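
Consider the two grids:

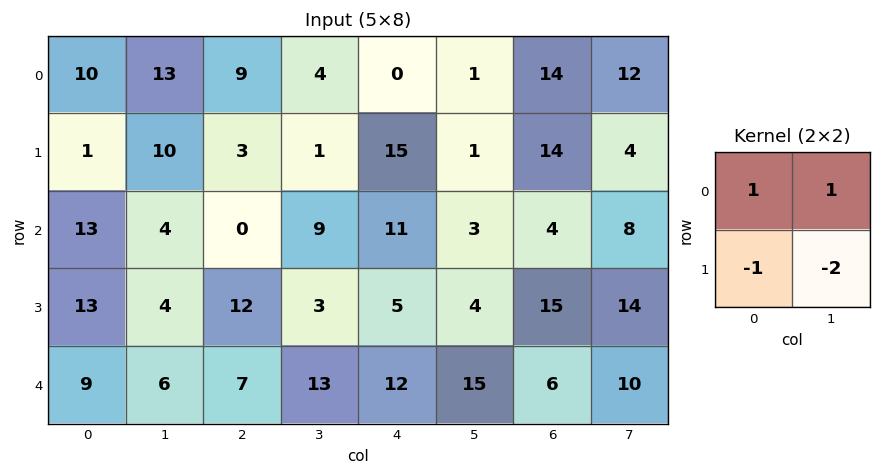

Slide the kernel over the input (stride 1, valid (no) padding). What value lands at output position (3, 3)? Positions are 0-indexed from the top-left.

The receptive field on the input at this output position is [3 5 / 13 12]. Elementwise product with the kernel and sum: 3·1 + 5·1 + 13·-1 + 12·-2.

-29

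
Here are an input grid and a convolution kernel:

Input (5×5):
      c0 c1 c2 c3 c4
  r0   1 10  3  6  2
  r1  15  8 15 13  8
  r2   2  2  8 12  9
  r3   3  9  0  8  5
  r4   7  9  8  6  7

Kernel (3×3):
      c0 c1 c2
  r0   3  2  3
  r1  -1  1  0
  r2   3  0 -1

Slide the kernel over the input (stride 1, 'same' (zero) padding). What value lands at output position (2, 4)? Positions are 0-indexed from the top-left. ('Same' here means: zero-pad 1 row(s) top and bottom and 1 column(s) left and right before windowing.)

The receptive field on the zero-padded input at this output position is [13 8 0 / 12 9 0 / 8 5 0]. Elementwise product with the kernel and sum: 13·3 + 8·2 + 0·3 + 12·-1 + 9·1 + 8·3 + 0·-1.

76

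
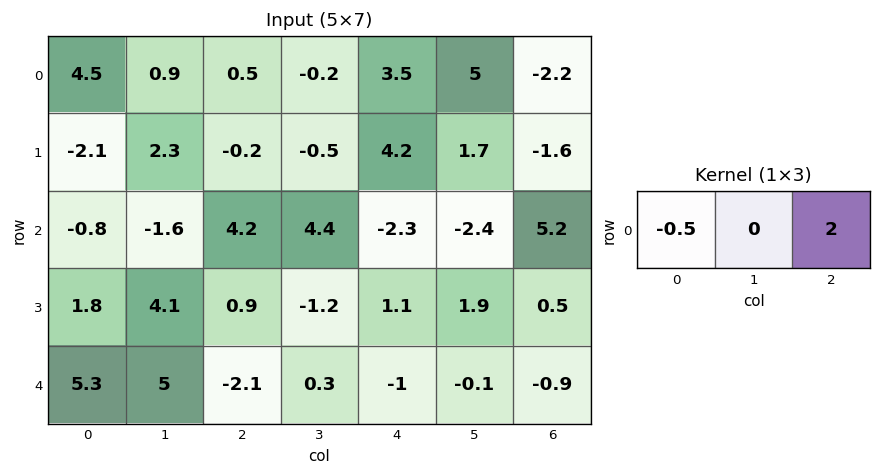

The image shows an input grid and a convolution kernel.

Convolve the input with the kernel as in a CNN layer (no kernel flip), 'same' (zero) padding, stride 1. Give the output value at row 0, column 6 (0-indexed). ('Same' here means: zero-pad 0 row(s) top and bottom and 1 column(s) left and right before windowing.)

-2.5

The receptive field on the zero-padded input at this output position is [5 -2.2 0]. Elementwise product with the kernel and sum: 5·-0.5 + 0·2.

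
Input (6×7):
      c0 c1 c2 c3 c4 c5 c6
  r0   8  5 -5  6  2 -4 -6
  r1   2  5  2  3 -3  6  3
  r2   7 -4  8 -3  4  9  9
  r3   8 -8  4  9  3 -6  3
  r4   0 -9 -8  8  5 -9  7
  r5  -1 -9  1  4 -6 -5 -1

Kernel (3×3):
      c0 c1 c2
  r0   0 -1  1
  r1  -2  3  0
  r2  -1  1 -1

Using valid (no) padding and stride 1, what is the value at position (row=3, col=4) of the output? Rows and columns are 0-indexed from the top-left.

The receptive field on the input at this output position is [3 -6 3 / 5 -9 7 / -6 -5 -1]. Elementwise product with the kernel and sum: -6·-1 + 3·1 + 5·-2 + -9·3 + -6·-1 + -5·1 + -1·-1.

-26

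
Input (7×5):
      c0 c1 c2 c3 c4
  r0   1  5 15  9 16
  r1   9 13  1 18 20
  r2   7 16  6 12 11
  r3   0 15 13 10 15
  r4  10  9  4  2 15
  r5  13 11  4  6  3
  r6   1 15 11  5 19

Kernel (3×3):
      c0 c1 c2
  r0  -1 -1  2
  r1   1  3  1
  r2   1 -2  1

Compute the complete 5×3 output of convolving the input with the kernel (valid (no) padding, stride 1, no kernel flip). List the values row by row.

Output[0,0]: The receptive field on the input at this output position is [1 5 15 / 9 13 1 / 7 16 6]. Elementwise product with the kernel and sum: 1·-1 + 5·-1 + 15·2 + 9·1 + 13·3 + 1·1 + 7·1 + 16·-2 + 6·1.

54 48 76
24 67 82
43 69 77
47 24 27
21 18 69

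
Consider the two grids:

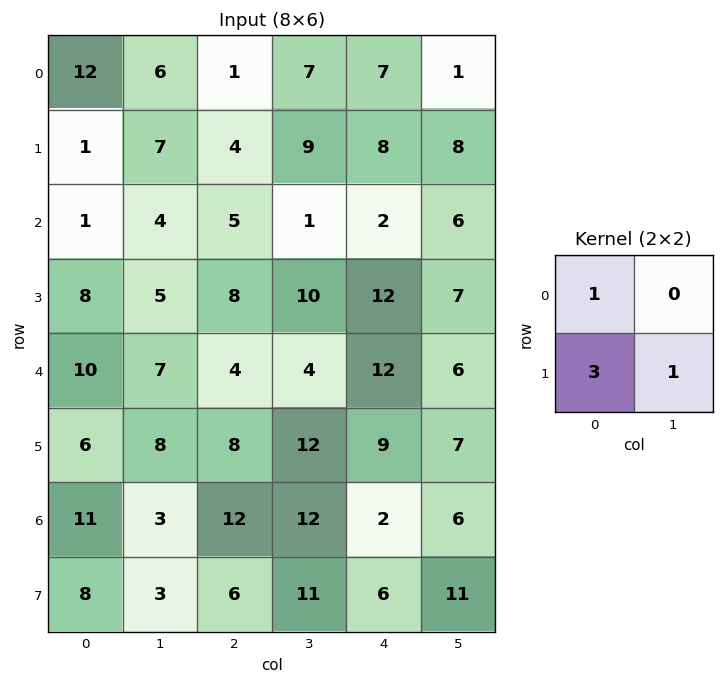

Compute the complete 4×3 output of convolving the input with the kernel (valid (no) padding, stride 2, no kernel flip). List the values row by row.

Output[0,0]: The receptive field on the input at this output position is [12 6 / 1 7]. Elementwise product with the kernel and sum: 12·1 + 1·3 + 7·1.

22 22 39
30 39 45
36 40 46
38 41 31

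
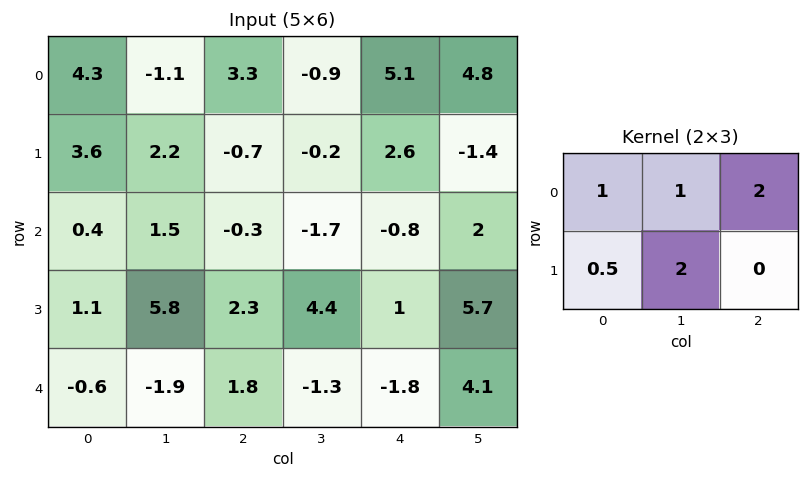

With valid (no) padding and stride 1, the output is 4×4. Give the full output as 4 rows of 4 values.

16 0.1 11.85 18.9
7.6 1.25 0.75 -2.85
13.45 5.3 6.35 5.7
7.4 19.55 7 12.55

Output[0,0]: The receptive field on the input at this output position is [4.3 -1.1 3.3 / 3.6 2.2 -0.7]. Elementwise product with the kernel and sum: 4.3·1 + -1.1·1 + 3.3·2 + 3.6·0.5 + 2.2·2.
Output[0,1]: The receptive field on the input at this output position is [-1.1 3.3 -0.9 / 2.2 -0.7 -0.2]. Elementwise product with the kernel and sum: -1.1·1 + 3.3·1 + -0.9·2 + 2.2·0.5 + -0.7·2.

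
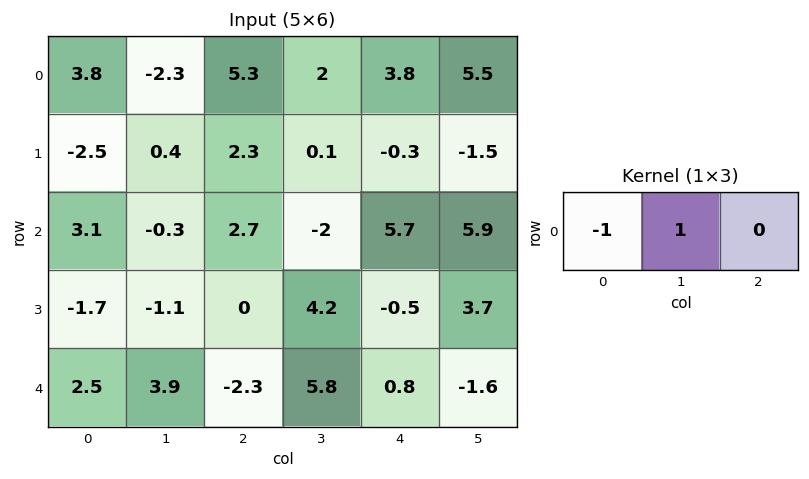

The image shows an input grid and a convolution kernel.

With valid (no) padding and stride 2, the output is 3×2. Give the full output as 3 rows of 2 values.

Output[0,0]: The receptive field on the input at this output position is [3.8 -2.3 5.3]. Elementwise product with the kernel and sum: 3.8·-1 + -2.3·1.
Output[0,1]: The receptive field on the input at this output position is [5.3 2 3.8]. Elementwise product with the kernel and sum: 5.3·-1 + 2·1.

-6.1 -3.3
-3.4 -4.7
1.4 8.1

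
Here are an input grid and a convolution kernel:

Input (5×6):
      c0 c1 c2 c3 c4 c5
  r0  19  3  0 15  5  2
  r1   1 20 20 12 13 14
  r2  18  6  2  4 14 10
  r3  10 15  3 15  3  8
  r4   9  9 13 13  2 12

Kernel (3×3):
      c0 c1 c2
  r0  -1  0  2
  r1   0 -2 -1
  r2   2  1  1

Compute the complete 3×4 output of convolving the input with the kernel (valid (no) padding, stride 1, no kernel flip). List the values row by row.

Output[0,0]: The receptive field on the input at this output position is [19 3 0 / 1 20 20 / 18 6 2]. Elementwise product with the kernel and sum: 19·-1 + 0·2 + 20·-2 + 20·-1 + 18·2 + 6·1 + 2·1.

-35 -7 -5 -19
63 44 8 19
-7 25 34 42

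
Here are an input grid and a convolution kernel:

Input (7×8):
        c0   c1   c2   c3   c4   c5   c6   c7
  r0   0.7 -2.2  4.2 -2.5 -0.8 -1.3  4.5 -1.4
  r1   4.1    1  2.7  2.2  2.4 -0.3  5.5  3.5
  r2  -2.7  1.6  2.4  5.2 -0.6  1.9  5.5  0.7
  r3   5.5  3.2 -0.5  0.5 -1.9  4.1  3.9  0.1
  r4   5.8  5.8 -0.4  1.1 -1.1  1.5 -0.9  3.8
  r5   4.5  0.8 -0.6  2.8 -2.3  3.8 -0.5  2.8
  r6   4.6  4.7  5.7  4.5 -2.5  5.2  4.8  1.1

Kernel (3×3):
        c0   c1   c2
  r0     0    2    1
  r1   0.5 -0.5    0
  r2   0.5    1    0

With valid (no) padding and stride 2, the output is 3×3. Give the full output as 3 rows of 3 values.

1.6 0.85 4.85
15.45 10.2 7.25
20.05 6.75 3

Output[0,0]: The receptive field on the input at this output position is [0.7 -2.2 4.2 / 4.1 1 2.7 / -2.7 1.6 2.4]. Elementwise product with the kernel and sum: -2.2·2 + 4.2·1 + 4.1·0.5 + 1·-0.5 + -2.7·0.5 + 1.6·1.
Output[0,1]: The receptive field on the input at this output position is [4.2 -2.5 -0.8 / 2.7 2.2 2.4 / 2.4 5.2 -0.6]. Elementwise product with the kernel and sum: -2.5·2 + -0.8·1 + 2.7·0.5 + 2.2·-0.5 + 2.4·0.5 + 5.2·1.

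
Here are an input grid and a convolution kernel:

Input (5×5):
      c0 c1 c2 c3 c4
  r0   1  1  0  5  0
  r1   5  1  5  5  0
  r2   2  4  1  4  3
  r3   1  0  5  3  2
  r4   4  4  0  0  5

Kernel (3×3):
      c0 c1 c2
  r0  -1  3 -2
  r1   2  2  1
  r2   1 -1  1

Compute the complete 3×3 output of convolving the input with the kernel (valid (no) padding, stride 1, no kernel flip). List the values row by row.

18 13 35
7 16 27
15 8 28

Output[0,0]: The receptive field on the input at this output position is [1 1 0 / 5 1 5 / 2 4 1]. Elementwise product with the kernel and sum: 1·-1 + 1·3 + 0·-2 + 5·2 + 1·2 + 5·1 + 2·1 + 4·-1 + 1·1.
Output[0,1]: The receptive field on the input at this output position is [1 0 5 / 1 5 5 / 4 1 4]. Elementwise product with the kernel and sum: 1·-1 + 0·3 + 5·-2 + 1·2 + 5·2 + 5·1 + 4·1 + 1·-1 + 4·1.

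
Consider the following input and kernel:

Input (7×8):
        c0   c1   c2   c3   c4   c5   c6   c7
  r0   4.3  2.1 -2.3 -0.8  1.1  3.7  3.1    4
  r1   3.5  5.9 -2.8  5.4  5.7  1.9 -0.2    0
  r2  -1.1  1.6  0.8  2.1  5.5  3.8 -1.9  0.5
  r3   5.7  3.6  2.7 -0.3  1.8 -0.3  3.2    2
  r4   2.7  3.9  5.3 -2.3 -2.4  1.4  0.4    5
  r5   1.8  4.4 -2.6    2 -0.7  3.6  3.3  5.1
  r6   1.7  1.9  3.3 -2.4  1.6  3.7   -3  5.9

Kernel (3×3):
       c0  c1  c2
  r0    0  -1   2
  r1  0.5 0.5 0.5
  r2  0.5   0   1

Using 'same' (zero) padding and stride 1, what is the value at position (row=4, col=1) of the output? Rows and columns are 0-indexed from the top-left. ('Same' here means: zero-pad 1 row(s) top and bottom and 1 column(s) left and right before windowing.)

6.05

The receptive field on the zero-padded input at this output position is [5.7 3.6 2.7 / 2.7 3.9 5.3 / 1.8 4.4 -2.6]. Elementwise product with the kernel and sum: 3.6·-1 + 2.7·2 + 2.7·0.5 + 3.9·0.5 + 5.3·0.5 + 1.8·0.5 + -2.6·1.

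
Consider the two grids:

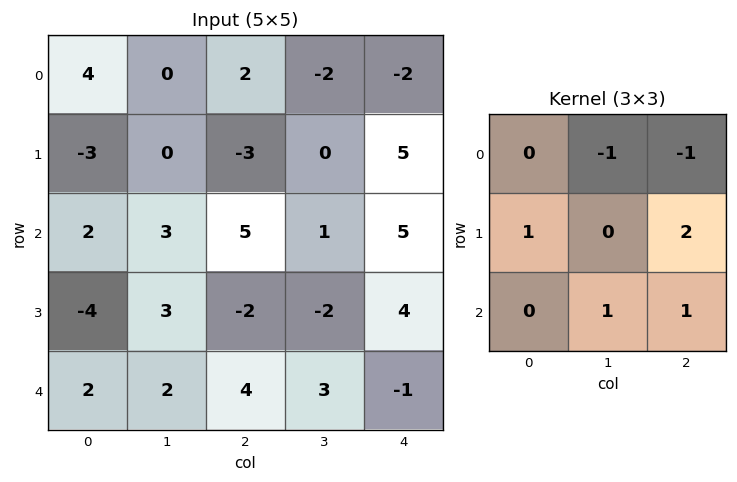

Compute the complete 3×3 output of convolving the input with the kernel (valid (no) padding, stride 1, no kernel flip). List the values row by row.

-3 6 17
16 4 12
-10 0 2

Output[0,0]: The receptive field on the input at this output position is [4 0 2 / -3 0 -3 / 2 3 5]. Elementwise product with the kernel and sum: 0·-1 + 2·-1 + -3·1 + -3·2 + 3·1 + 5·1.
Output[0,1]: The receptive field on the input at this output position is [0 2 -2 / 0 -3 0 / 3 5 1]. Elementwise product with the kernel and sum: 2·-1 + -2·-1 + 0·1 + 0·2 + 5·1 + 1·1.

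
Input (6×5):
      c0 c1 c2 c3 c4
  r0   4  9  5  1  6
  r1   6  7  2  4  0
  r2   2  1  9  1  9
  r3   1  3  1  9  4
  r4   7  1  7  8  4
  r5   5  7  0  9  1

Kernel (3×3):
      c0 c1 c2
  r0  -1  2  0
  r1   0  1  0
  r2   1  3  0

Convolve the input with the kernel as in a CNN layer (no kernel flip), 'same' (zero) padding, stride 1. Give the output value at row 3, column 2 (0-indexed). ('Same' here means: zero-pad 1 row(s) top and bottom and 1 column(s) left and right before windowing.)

The receptive field on the zero-padded input at this output position is [1 9 1 / 3 1 9 / 1 7 8]. Elementwise product with the kernel and sum: 1·-1 + 9·2 + 1·1 + 1·1 + 7·3.

40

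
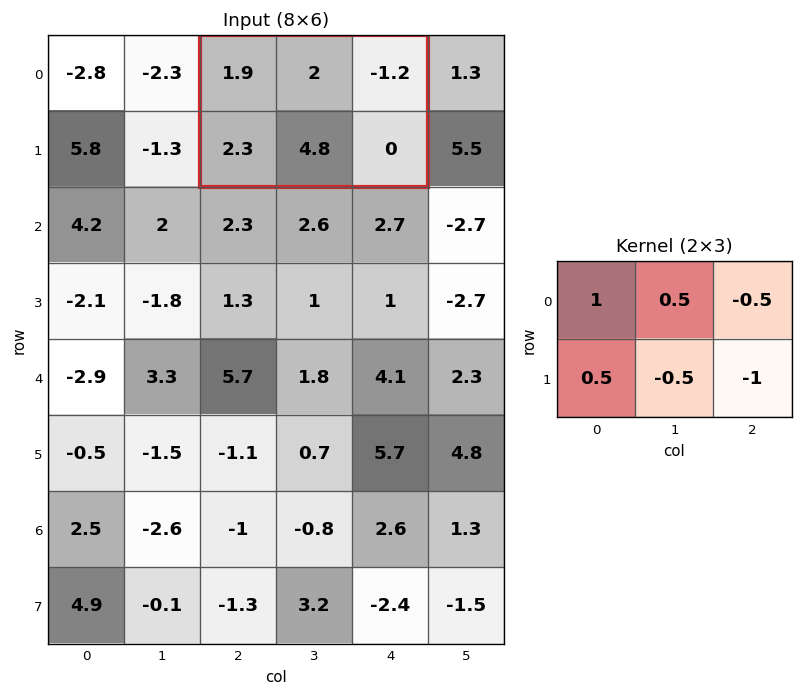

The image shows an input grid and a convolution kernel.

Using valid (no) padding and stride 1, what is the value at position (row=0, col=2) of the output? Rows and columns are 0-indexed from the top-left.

2.25

The receptive field on the input at this output position is [1.9 2 -1.2 / 2.3 4.8 0]. Elementwise product with the kernel and sum: 1.9·1 + 2·0.5 + -1.2·-0.5 + 2.3·0.5 + 4.8·-0.5 + 0·-1.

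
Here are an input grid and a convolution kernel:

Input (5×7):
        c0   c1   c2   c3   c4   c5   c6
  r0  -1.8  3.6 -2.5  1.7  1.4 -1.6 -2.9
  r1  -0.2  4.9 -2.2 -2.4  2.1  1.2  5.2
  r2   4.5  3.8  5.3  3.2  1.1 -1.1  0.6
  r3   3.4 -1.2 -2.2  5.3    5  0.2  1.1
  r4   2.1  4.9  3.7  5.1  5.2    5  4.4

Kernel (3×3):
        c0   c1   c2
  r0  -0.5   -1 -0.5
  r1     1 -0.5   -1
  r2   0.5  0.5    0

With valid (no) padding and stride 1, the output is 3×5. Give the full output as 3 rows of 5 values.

Output[0,0]: The receptive field on the input at this output position is [-1.8 3.6 -2.5 / -0.2 4.9 -2.2 / 4.5 3.8 5.3]. Elementwise product with the kernel and sum: -1.8·-0.5 + 3.6·-1 + -2.5·-0.5 + -0.2·1 + 4.9·-0.5 + -2.2·-1 + 4.5·0.5 + 3.8·0.5.
Output[0,1]: The receptive field on the input at this output position is [3.6 -2.5 1.7 / 4.9 -2.2 -2.4 / 3.8 5.3 3.2]. Elementwise product with the kernel and sum: 3.6·-0.5 + -2.5·-1 + 1.7·-0.5 + 4.9·1 + -2.2·-0.5 + -2.4·-1 + 3.8·0.5 + 5.3·0.5.

2.25 12.8 -0 -3.95 -1.35
-5.3 -2.8 6.6 7.4 -1.2
1 -9.9 -11.85 5.6 9.15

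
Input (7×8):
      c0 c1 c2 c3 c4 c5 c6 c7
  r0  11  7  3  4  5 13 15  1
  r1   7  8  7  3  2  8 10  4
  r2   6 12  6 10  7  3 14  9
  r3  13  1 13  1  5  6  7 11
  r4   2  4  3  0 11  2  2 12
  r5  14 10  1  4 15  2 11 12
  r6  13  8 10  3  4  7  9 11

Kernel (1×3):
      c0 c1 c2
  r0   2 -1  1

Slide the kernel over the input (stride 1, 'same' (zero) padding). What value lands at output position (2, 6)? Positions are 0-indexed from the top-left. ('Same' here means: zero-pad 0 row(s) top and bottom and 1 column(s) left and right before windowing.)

The receptive field on the zero-padded input at this output position is [3 14 9]. Elementwise product with the kernel and sum: 3·2 + 14·-1 + 9·1.

1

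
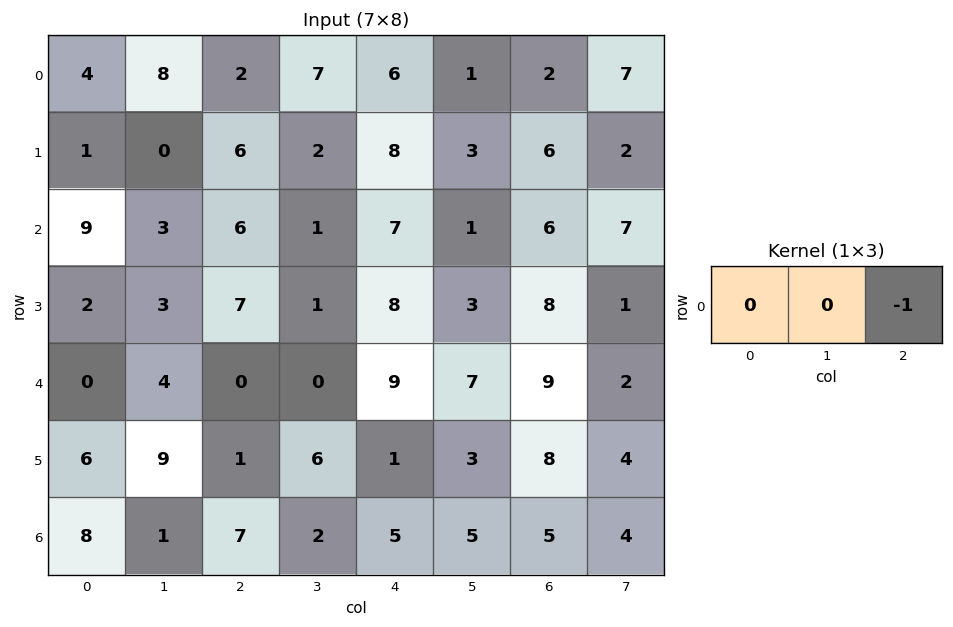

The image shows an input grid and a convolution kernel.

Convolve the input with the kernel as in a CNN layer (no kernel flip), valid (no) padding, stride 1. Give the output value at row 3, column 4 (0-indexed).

-8

The receptive field on the input at this output position is [8 3 8]. Elementwise product with the kernel and sum: 8·-1.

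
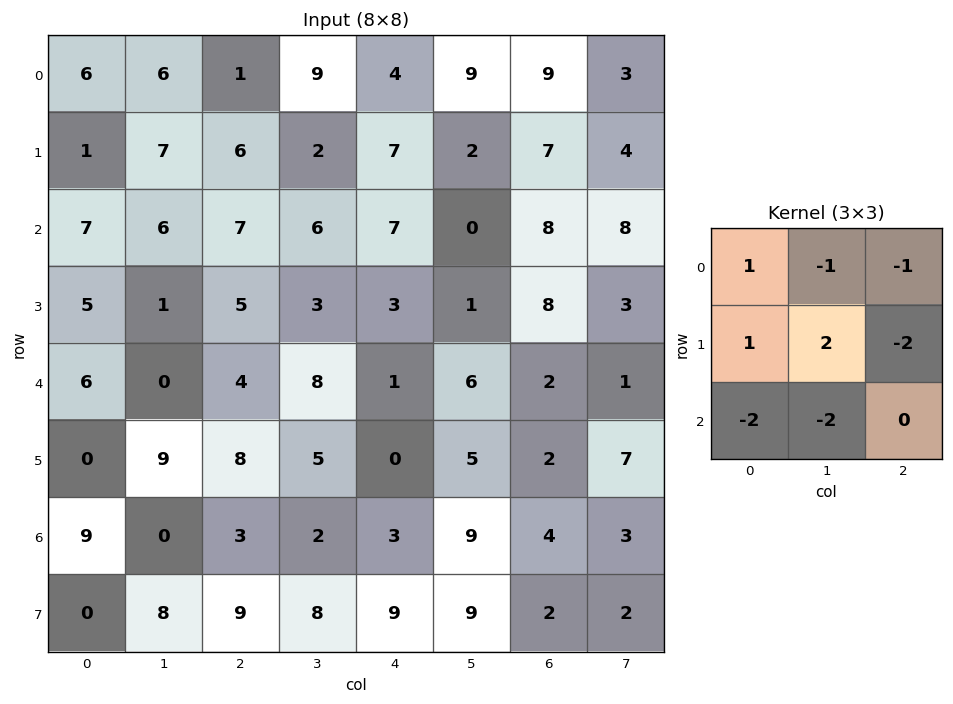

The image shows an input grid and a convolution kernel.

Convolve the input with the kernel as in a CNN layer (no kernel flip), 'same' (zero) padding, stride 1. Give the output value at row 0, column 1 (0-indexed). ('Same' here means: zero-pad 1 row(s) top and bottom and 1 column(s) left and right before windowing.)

The receptive field on the zero-padded input at this output position is [0 0 0 / 6 6 1 / 1 7 6]. Elementwise product with the kernel and sum: 0·1 + 0·-1 + 0·-1 + 6·1 + 6·2 + 1·-2 + 1·-2 + 7·-2.

0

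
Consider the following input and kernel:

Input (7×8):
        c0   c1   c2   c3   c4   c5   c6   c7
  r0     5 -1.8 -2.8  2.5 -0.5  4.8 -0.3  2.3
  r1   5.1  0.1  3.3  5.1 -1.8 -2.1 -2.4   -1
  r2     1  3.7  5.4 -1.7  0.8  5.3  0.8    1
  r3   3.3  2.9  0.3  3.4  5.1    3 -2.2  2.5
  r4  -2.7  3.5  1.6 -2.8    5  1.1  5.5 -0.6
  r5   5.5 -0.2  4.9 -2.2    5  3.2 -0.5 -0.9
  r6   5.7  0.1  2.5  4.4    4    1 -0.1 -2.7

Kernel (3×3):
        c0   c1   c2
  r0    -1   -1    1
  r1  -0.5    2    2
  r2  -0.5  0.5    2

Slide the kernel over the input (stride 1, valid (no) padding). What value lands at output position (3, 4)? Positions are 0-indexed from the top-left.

The receptive field on the input at this output position is [5.1 3 -2.2 / 5 1.1 5.5 / 5 3.2 -0.5]. Elementwise product with the kernel and sum: 5.1·-1 + 3·-1 + -2.2·1 + 5·-0.5 + 1.1·2 + 5.5·2 + 5·-0.5 + 3.2·0.5 + -0.5·2.

-1.5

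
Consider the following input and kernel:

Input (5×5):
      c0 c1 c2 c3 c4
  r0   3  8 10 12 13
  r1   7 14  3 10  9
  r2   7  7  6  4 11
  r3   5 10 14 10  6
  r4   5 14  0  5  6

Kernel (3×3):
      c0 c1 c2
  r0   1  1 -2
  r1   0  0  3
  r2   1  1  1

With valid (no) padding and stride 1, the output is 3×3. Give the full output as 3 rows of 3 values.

20 41 44
62 43 58
63 54 17

Output[0,0]: The receptive field on the input at this output position is [3 8 10 / 7 14 3 / 7 7 6]. Elementwise product with the kernel and sum: 3·1 + 8·1 + 10·-2 + 3·3 + 7·1 + 7·1 + 6·1.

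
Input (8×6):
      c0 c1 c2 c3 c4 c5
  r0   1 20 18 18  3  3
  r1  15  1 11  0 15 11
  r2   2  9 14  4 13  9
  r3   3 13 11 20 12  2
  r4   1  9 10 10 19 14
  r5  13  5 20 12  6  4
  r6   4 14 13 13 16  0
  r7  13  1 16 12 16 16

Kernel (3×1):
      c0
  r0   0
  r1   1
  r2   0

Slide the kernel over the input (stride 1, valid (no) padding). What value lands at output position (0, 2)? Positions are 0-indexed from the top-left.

11

The receptive field on the input at this output position is [18 / 11 / 14]. Elementwise product with the kernel and sum: 11·1.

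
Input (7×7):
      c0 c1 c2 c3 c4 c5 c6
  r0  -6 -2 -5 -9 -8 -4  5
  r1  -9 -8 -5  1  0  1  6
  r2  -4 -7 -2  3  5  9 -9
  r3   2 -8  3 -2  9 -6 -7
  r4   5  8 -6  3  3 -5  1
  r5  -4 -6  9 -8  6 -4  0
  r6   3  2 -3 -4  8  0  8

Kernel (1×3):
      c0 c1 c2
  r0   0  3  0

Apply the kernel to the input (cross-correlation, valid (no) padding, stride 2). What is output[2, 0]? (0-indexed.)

24

The receptive field on the input at this output position is [5 8 -6]. Elementwise product with the kernel and sum: 8·3.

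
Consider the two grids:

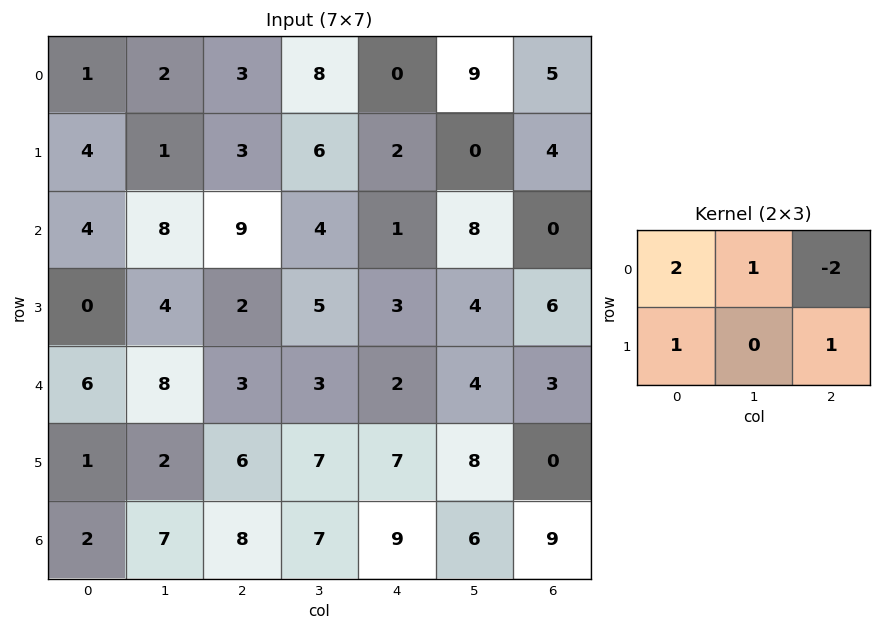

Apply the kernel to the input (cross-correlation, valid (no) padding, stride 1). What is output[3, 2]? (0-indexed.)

8

The receptive field on the input at this output position is [2 5 3 / 3 3 2]. Elementwise product with the kernel and sum: 2·2 + 5·1 + 3·-2 + 3·1 + 2·1.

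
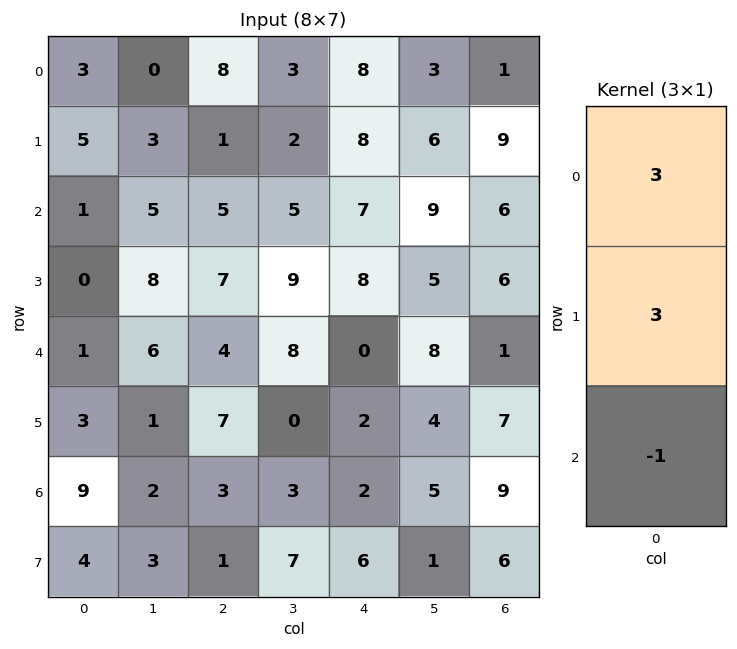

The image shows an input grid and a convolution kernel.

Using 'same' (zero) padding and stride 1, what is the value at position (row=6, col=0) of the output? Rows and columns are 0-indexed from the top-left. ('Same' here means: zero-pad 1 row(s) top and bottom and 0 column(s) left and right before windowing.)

32

The receptive field on the zero-padded input at this output position is [3 / 9 / 4]. Elementwise product with the kernel and sum: 3·3 + 9·3 + 4·-1.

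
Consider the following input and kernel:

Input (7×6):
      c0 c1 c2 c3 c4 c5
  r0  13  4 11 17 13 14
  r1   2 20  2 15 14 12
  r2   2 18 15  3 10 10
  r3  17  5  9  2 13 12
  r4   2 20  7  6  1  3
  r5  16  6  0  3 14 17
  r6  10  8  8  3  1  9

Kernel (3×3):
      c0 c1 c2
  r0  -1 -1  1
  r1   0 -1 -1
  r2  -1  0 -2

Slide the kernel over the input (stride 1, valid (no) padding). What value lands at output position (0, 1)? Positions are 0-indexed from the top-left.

The receptive field on the input at this output position is [4 11 17 / 20 2 15 / 18 15 3]. Elementwise product with the kernel and sum: 4·-1 + 11·-1 + 17·1 + 2·-1 + 15·-1 + 18·-1 + 3·-2.

-39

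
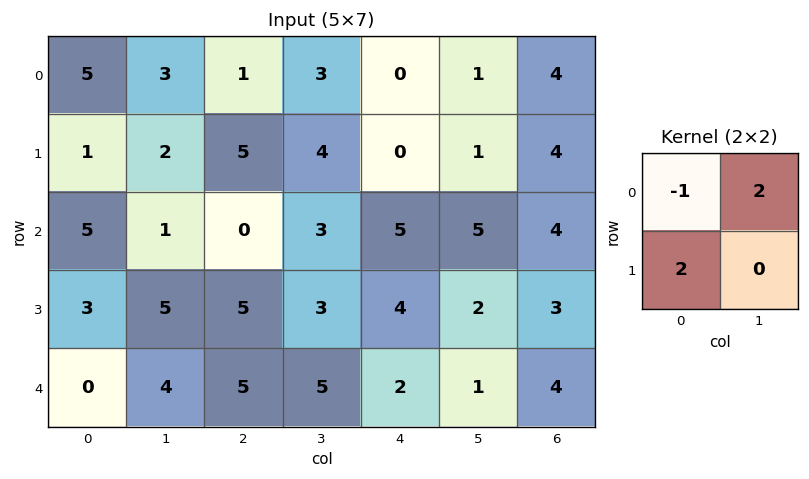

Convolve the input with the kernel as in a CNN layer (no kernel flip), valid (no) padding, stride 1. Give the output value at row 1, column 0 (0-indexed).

13

The receptive field on the input at this output position is [1 2 / 5 1]. Elementwise product with the kernel and sum: 1·-1 + 2·2 + 5·2.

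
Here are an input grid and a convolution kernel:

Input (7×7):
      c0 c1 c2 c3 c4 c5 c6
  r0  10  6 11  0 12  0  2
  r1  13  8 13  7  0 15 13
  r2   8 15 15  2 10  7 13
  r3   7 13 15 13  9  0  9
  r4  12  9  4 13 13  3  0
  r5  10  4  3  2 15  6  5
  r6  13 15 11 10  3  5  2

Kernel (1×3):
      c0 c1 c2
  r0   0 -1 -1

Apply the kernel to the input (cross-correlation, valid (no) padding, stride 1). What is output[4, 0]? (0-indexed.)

-13

The receptive field on the input at this output position is [12 9 4]. Elementwise product with the kernel and sum: 9·-1 + 4·-1.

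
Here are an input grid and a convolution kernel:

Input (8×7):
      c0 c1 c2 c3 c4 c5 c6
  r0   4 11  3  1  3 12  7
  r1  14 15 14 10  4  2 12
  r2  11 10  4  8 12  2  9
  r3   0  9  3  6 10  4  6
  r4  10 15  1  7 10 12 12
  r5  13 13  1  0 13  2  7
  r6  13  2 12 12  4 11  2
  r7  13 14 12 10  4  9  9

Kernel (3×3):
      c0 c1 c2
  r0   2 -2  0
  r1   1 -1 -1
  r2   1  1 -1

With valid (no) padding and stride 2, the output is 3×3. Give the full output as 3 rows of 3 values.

-12 4 -23
14 -23 30
-8 -4 13

Output[0,0]: The receptive field on the input at this output position is [4 11 3 / 14 15 14 / 11 10 4]. Elementwise product with the kernel and sum: 4·2 + 11·-2 + 14·1 + 15·-1 + 14·-1 + 11·1 + 10·1 + 4·-1.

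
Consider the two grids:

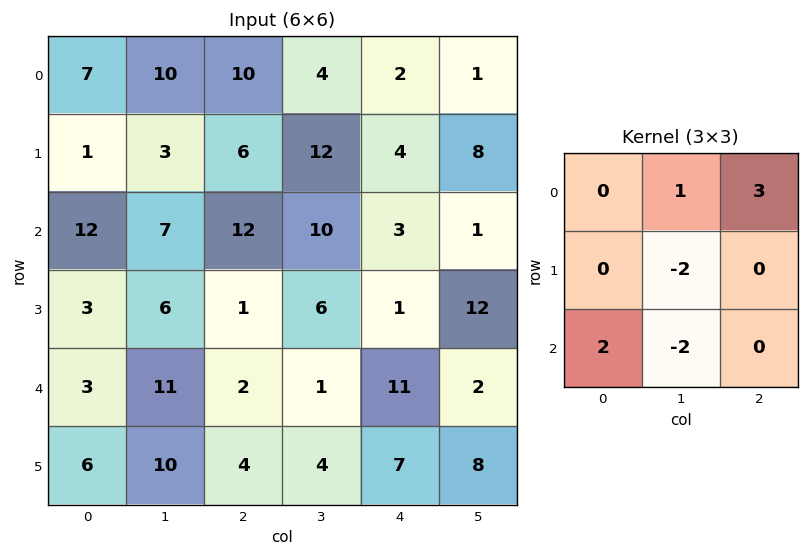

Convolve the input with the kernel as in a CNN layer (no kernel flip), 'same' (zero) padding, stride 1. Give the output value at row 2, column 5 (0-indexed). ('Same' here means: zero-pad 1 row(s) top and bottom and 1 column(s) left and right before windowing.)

-16

The receptive field on the zero-padded input at this output position is [4 8 0 / 3 1 0 / 1 12 0]. Elementwise product with the kernel and sum: 8·1 + 0·3 + 1·-2 + 1·2 + 12·-2.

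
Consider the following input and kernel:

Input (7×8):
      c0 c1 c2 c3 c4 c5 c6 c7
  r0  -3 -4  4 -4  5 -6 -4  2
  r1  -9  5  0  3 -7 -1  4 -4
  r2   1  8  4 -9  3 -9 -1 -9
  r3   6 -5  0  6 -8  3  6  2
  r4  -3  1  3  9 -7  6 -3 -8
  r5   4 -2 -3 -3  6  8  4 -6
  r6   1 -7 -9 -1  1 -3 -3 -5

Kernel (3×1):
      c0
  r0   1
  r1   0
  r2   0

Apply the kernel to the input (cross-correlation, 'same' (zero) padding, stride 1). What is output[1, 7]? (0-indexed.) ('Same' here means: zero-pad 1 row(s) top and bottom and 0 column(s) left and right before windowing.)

The receptive field on the zero-padded input at this output position is [2 / -4 / -9]. Elementwise product with the kernel and sum: 2·1.

2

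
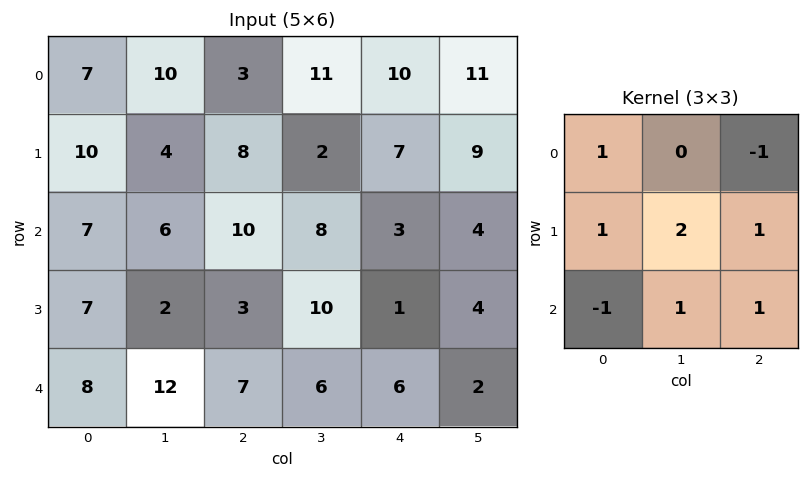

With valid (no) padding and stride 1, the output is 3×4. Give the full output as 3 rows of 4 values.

Output[0,0]: The receptive field on the input at this output position is [7 10 3 / 10 4 8 / 7 6 10]. Elementwise product with the kernel and sum: 7·1 + 3·-1 + 10·1 + 4·2 + 8·1 + 7·-1 + 6·1 + 10·1.

39 33 13 24
29 47 38 6
22 17 36 22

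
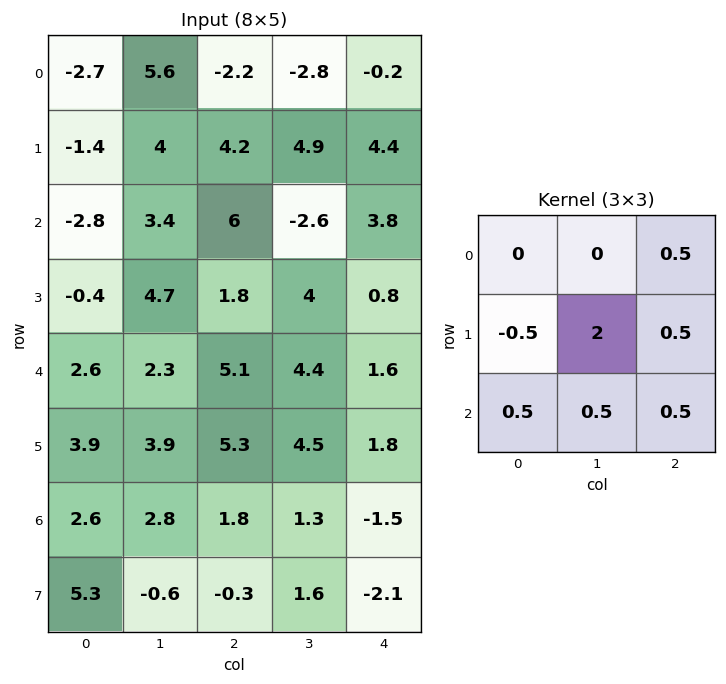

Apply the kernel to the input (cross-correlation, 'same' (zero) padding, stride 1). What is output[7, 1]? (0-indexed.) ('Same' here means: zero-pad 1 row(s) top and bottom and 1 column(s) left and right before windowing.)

-3.1

The receptive field on the zero-padded input at this output position is [2.6 2.8 1.8 / 5.3 -0.6 -0.3 / 0 0 0]. Elementwise product with the kernel and sum: 1.8·0.5 + 5.3·-0.5 + -0.6·2 + -0.3·0.5 + 0·0.5 + 0·0.5 + 0·0.5.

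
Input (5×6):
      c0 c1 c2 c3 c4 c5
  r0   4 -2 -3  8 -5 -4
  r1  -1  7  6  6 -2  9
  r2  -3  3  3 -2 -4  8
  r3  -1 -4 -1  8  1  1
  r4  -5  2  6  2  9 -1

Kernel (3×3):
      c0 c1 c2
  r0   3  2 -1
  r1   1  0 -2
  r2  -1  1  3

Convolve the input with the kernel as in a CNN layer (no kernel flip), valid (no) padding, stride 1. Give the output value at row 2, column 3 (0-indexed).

-12

The receptive field on the input at this output position is [-2 -4 8 / 8 1 1 / 2 9 -1]. Elementwise product with the kernel and sum: -2·3 + -4·2 + 8·-1 + 8·1 + 1·-2 + 2·-1 + 9·1 + -1·3.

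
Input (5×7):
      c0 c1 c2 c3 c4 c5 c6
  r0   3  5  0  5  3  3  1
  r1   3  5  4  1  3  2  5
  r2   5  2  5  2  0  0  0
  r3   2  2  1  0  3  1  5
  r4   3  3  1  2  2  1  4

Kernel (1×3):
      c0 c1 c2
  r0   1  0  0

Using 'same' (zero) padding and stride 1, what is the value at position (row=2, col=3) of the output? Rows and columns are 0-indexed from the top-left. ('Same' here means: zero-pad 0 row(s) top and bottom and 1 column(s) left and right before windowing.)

5

The receptive field on the zero-padded input at this output position is [5 2 0]. Elementwise product with the kernel and sum: 5·1.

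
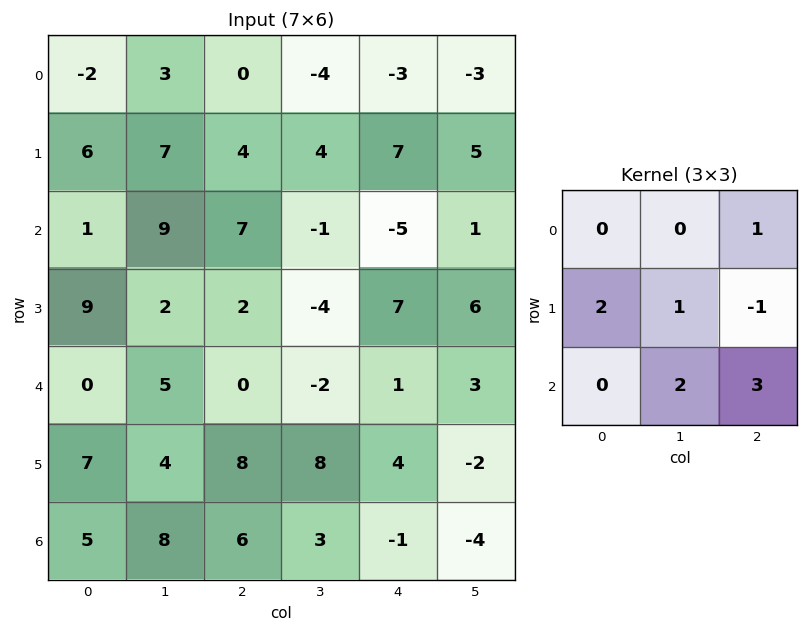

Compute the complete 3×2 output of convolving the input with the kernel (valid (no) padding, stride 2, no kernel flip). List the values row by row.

54 -15
35 -13
44 24

Output[0,0]: The receptive field on the input at this output position is [-2 3 0 / 6 7 4 / 1 9 7]. Elementwise product with the kernel and sum: 0·1 + 6·2 + 7·1 + 4·-1 + 9·2 + 7·3.
Output[0,1]: The receptive field on the input at this output position is [0 -4 -3 / 4 4 7 / 7 -1 -5]. Elementwise product with the kernel and sum: -3·1 + 4·2 + 4·1 + 7·-1 + -1·2 + -5·3.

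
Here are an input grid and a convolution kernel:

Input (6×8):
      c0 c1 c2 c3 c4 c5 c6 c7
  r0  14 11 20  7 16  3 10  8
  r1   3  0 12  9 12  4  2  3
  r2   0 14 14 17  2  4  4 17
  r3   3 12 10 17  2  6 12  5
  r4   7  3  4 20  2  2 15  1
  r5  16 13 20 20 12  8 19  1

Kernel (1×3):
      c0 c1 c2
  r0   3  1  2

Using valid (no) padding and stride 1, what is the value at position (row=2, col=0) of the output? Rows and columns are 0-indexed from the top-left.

The receptive field on the input at this output position is [0 14 14]. Elementwise product with the kernel and sum: 0·3 + 14·1 + 14·2.

42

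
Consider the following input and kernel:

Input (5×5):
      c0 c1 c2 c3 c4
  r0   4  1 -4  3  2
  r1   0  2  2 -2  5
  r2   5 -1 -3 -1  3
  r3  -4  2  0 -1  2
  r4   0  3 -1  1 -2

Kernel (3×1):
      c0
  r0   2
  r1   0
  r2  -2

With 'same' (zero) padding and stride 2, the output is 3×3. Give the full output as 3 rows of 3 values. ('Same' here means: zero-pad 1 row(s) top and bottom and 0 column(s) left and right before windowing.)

Output[0,0]: The receptive field on the zero-padded input at this output position is [0 / 4 / 0]. Elementwise product with the kernel and sum: 0·2 + 0·-2.
Output[0,1]: The receptive field on the zero-padded input at this output position is [0 / -4 / 2]. Elementwise product with the kernel and sum: 0·2 + 2·-2.

0 -4 -10
8 4 6
-8 0 4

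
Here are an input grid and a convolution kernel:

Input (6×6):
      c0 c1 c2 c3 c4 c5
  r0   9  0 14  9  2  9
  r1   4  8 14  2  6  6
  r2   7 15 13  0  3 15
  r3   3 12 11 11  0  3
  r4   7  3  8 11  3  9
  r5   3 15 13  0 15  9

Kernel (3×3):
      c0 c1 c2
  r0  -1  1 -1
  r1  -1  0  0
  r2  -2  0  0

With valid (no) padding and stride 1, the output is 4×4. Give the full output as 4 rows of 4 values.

-41 -33 -47 -18
-23 -35 -53 -24
-22 -20 -43 -45
-15 -45 -34 -25

Output[0,0]: The receptive field on the input at this output position is [9 0 14 / 4 8 14 / 7 15 13]. Elementwise product with the kernel and sum: 9·-1 + 0·1 + 14·-1 + 4·-1 + 7·-2.
Output[0,1]: The receptive field on the input at this output position is [0 14 9 / 8 14 2 / 15 13 0]. Elementwise product with the kernel and sum: 0·-1 + 14·1 + 9·-1 + 8·-1 + 15·-2.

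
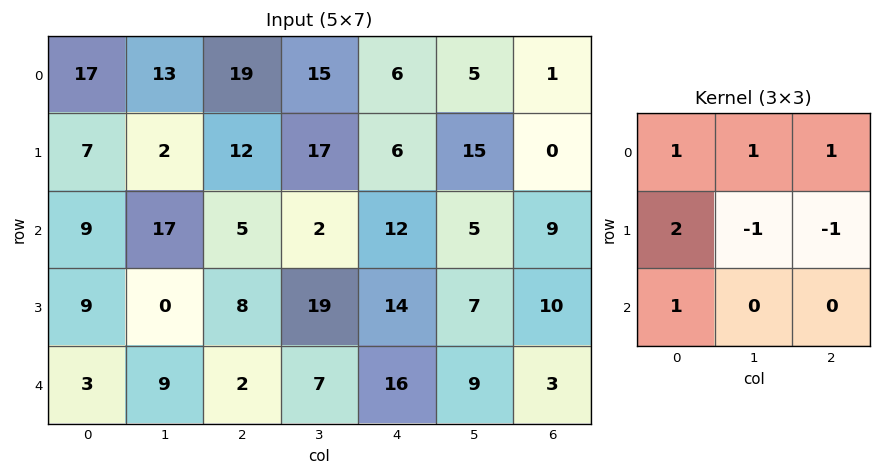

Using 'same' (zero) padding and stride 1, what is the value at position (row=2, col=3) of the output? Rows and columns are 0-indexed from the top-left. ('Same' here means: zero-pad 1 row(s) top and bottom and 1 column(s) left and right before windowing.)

39

The receptive field on the zero-padded input at this output position is [12 17 6 / 5 2 12 / 8 19 14]. Elementwise product with the kernel and sum: 12·1 + 17·1 + 6·1 + 5·2 + 2·-1 + 12·-1 + 8·1.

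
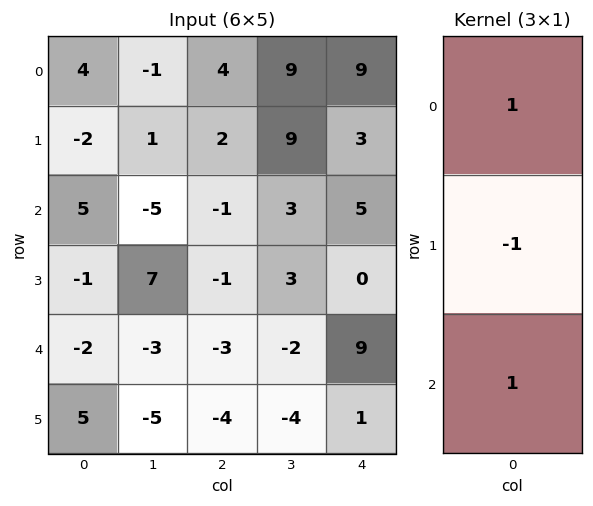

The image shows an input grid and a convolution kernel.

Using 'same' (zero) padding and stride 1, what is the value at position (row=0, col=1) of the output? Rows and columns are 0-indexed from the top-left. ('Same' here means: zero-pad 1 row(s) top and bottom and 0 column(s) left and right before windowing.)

2

The receptive field on the zero-padded input at this output position is [0 / -1 / 1]. Elementwise product with the kernel and sum: 0·1 + -1·-1 + 1·1.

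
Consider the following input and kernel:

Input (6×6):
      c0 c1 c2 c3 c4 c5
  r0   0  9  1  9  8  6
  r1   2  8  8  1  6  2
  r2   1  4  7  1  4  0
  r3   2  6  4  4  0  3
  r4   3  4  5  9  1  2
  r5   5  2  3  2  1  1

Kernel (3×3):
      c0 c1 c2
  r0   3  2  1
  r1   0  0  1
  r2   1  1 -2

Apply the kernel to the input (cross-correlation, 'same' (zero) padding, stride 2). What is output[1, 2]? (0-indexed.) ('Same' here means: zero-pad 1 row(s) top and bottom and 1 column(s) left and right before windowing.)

The receptive field on the zero-padded input at this output position is [1 6 2 / 1 4 0 / 4 0 3]. Elementwise product with the kernel and sum: 1·3 + 6·2 + 2·1 + 0·1 + 4·1 + 0·1 + 3·-2.

15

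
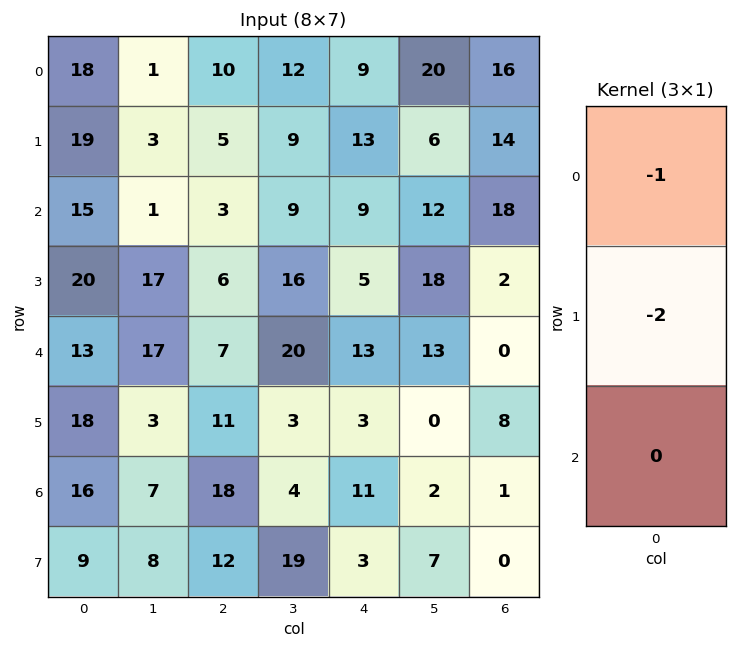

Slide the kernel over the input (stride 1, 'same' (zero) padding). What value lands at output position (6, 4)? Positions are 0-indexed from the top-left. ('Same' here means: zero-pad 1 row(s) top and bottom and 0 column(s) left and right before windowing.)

The receptive field on the zero-padded input at this output position is [3 / 11 / 3]. Elementwise product with the kernel and sum: 3·-1 + 11·-2.

-25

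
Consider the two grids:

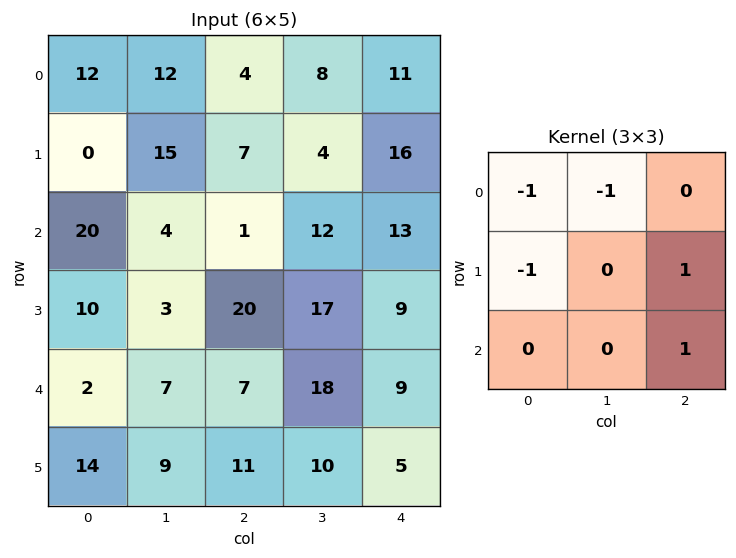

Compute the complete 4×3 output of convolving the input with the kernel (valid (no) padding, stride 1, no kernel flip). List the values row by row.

-16 -15 10
-14 3 10
-7 27 -15
3 -2 -30

Output[0,0]: The receptive field on the input at this output position is [12 12 4 / 0 15 7 / 20 4 1]. Elementwise product with the kernel and sum: 12·-1 + 12·-1 + 0·-1 + 7·1 + 1·1.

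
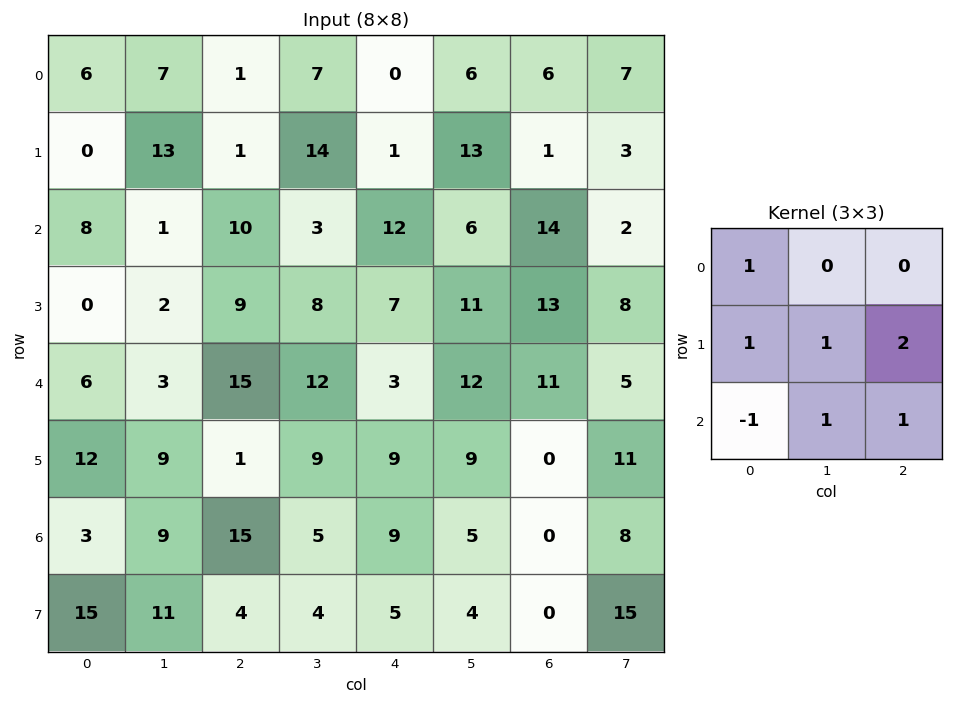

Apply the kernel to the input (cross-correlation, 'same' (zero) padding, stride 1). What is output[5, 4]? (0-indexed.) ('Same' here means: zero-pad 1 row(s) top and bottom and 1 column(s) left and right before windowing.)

57

The receptive field on the zero-padded input at this output position is [12 3 12 / 9 9 9 / 5 9 5]. Elementwise product with the kernel and sum: 12·1 + 9·1 + 9·1 + 9·2 + 5·-1 + 9·1 + 5·1.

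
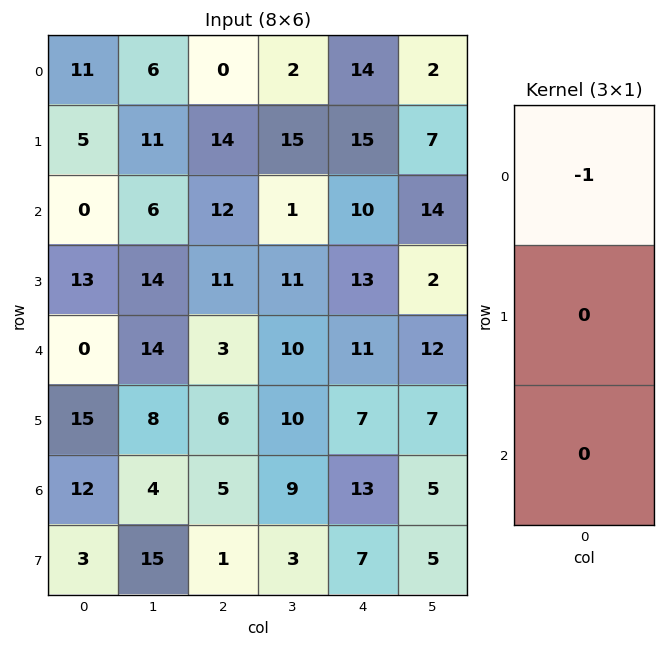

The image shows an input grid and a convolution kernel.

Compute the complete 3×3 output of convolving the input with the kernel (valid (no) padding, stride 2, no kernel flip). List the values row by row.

-11 0 -14
0 -12 -10
0 -3 -11

Output[0,0]: The receptive field on the input at this output position is [11 / 5 / 0]. Elementwise product with the kernel and sum: 11·-1.
Output[0,1]: The receptive field on the input at this output position is [0 / 14 / 12]. Elementwise product with the kernel and sum: 0·-1.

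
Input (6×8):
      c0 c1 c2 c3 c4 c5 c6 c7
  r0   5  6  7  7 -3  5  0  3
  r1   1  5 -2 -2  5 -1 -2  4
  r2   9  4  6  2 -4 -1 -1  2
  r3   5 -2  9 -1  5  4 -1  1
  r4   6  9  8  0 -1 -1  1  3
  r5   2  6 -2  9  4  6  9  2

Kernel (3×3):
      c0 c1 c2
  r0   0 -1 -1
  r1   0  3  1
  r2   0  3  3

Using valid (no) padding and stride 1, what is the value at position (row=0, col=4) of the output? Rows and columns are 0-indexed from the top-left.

The receptive field on the input at this output position is [-3 5 0 / 5 -1 -2 / -4 -1 -1]. Elementwise product with the kernel and sum: 5·-1 + 0·-1 + -1·3 + -2·1 + -1·3 + -1·3.

-16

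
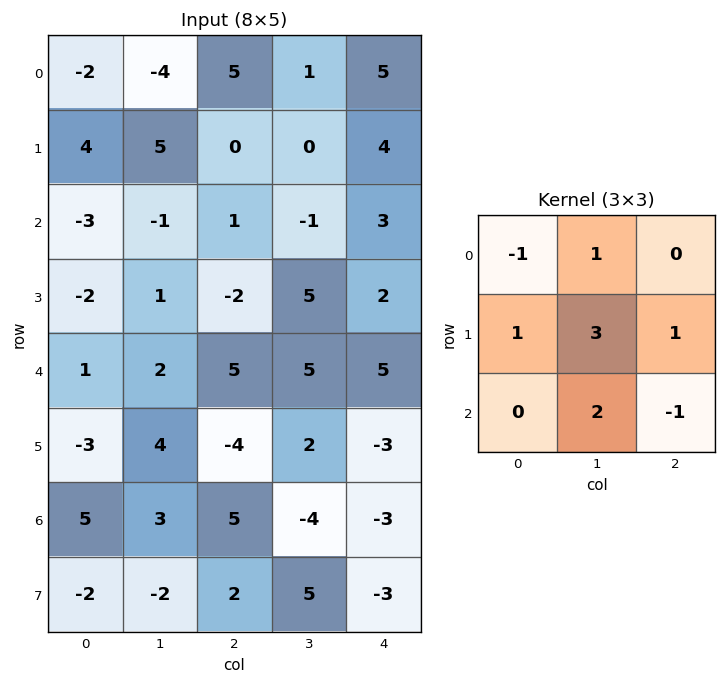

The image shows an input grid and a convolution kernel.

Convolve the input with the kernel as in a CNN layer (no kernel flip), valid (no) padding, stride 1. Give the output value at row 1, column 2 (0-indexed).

9

The receptive field on the input at this output position is [0 0 4 / 1 -1 3 / -2 5 2]. Elementwise product with the kernel and sum: 0·-1 + 0·1 + 1·1 + -1·3 + 3·1 + 5·2 + 2·-1.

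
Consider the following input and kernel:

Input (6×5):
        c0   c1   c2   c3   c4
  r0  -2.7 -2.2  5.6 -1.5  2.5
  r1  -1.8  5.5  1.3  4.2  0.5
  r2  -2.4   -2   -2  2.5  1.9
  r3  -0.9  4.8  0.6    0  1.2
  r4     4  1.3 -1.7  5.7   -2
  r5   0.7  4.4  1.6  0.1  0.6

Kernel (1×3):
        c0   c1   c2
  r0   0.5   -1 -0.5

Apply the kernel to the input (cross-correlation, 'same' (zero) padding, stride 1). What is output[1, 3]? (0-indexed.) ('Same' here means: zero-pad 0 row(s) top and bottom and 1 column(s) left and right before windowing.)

-3.8

The receptive field on the zero-padded input at this output position is [1.3 4.2 0.5]. Elementwise product with the kernel and sum: 1.3·0.5 + 4.2·-1 + 0.5·-0.5.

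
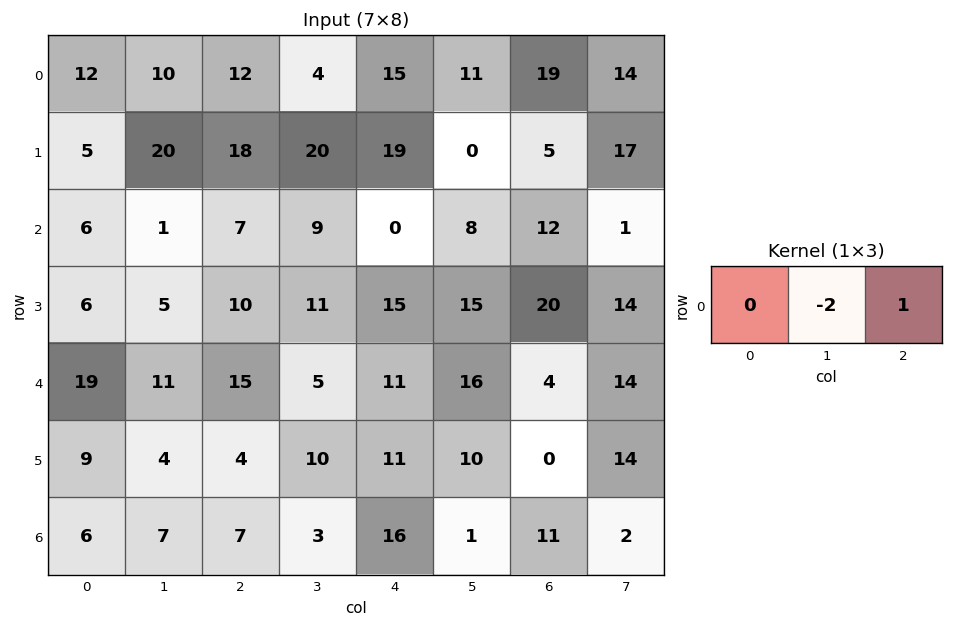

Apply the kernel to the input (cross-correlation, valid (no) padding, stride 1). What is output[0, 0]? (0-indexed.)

The receptive field on the input at this output position is [12 10 12]. Elementwise product with the kernel and sum: 10·-2 + 12·1.

-8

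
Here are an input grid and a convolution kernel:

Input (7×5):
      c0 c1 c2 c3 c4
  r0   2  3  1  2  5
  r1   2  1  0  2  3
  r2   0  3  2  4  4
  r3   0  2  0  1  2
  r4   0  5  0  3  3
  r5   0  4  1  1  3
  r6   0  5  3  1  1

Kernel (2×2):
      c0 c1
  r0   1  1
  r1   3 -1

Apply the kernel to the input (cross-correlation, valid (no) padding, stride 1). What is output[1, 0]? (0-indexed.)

The receptive field on the input at this output position is [2 1 / 0 3]. Elementwise product with the kernel and sum: 2·1 + 1·1 + 0·3 + 3·-1.

0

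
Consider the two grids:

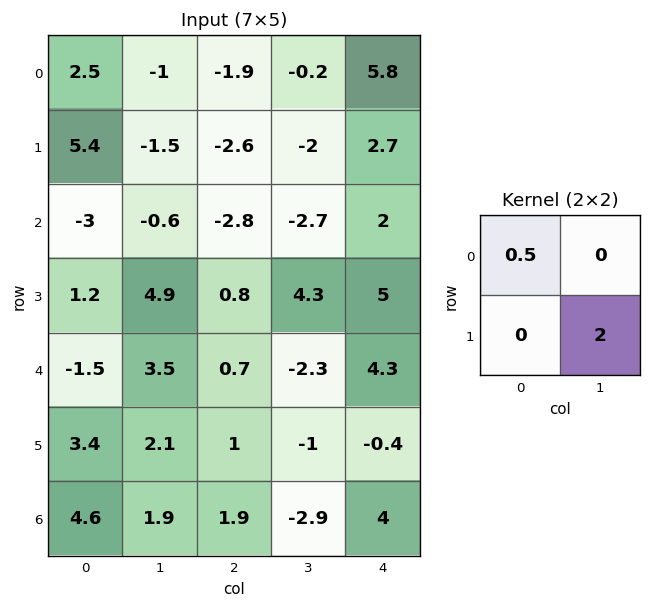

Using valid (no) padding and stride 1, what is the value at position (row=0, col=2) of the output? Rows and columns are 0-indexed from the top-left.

The receptive field on the input at this output position is [-1.9 -0.2 / -2.6 -2]. Elementwise product with the kernel and sum: -1.9·0.5 + -2·2.

-4.95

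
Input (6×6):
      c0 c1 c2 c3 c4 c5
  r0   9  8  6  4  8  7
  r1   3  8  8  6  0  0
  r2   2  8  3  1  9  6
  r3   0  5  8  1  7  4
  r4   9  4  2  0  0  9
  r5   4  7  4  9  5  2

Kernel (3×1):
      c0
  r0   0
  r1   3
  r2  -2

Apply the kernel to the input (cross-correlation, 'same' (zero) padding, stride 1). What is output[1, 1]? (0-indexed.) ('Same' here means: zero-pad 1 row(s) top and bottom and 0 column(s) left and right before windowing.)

The receptive field on the zero-padded input at this output position is [8 / 8 / 8]. Elementwise product with the kernel and sum: 8·3 + 8·-2.

8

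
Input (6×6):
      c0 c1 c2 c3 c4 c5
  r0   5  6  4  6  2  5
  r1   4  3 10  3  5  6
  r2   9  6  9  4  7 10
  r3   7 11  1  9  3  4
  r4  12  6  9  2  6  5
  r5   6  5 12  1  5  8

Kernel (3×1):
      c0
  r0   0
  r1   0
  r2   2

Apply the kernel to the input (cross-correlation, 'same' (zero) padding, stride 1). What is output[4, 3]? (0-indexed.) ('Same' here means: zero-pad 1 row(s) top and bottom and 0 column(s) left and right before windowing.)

The receptive field on the zero-padded input at this output position is [9 / 2 / 1]. Elementwise product with the kernel and sum: 1·2.

2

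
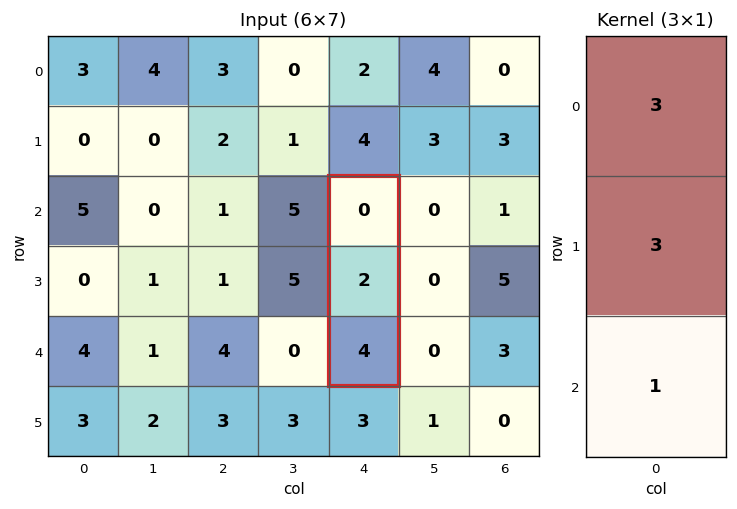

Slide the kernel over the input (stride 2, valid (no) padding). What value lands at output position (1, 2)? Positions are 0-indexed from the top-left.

The receptive field on the input at this output position is [0 / 2 / 4]. Elementwise product with the kernel and sum: 0·3 + 2·3 + 4·1.

10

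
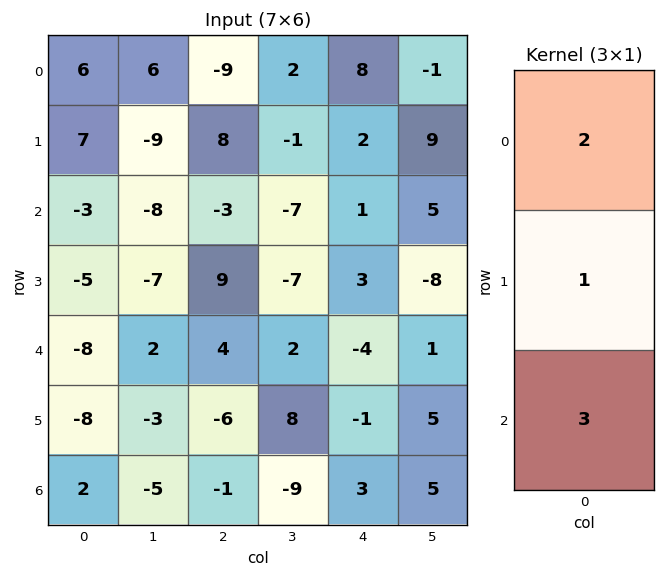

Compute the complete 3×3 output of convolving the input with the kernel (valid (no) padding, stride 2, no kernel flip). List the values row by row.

10 -19 21
-35 15 -7
-18 -1 0

Output[0,0]: The receptive field on the input at this output position is [6 / 7 / -3]. Elementwise product with the kernel and sum: 6·2 + 7·1 + -3·3.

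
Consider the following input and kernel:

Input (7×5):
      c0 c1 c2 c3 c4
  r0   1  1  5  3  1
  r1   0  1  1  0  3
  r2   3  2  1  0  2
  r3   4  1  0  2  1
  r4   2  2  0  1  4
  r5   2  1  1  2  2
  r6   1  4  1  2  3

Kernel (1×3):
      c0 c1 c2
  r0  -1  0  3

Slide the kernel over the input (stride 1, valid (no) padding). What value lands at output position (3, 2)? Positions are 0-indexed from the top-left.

3

The receptive field on the input at this output position is [0 2 1]. Elementwise product with the kernel and sum: 0·-1 + 1·3.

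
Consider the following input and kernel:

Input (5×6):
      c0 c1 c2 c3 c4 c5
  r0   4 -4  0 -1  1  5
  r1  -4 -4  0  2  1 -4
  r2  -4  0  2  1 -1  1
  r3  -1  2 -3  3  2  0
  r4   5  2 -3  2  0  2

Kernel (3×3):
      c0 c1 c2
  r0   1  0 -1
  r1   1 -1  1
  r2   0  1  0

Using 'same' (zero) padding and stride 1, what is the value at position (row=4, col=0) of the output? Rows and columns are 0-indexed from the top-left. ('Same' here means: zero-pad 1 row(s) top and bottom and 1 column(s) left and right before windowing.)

-5

The receptive field on the zero-padded input at this output position is [0 -1 2 / 0 5 2 / 0 0 0]. Elementwise product with the kernel and sum: 0·1 + 2·-1 + 0·1 + 5·-1 + 2·1 + 0·1.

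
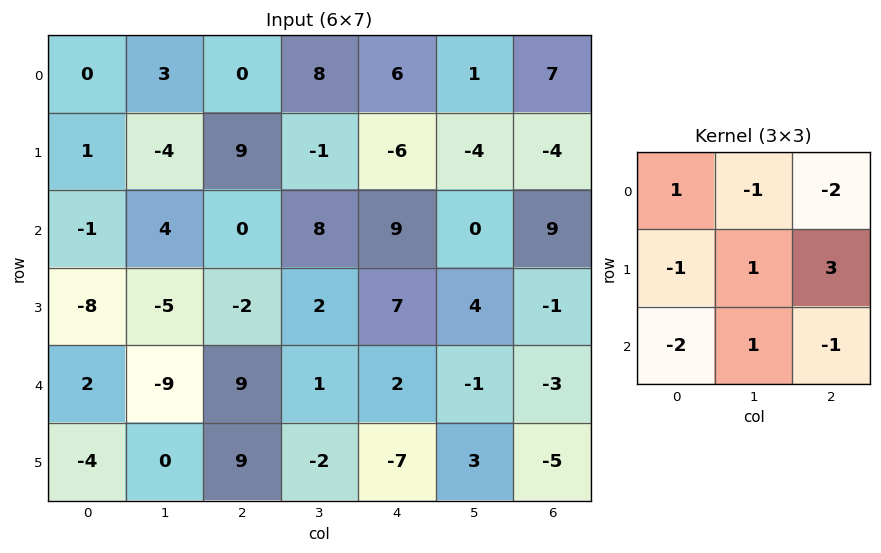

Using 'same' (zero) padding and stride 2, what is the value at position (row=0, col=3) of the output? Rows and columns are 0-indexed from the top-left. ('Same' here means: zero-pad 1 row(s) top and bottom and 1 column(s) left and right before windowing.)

The receptive field on the zero-padded input at this output position is [0 0 0 / 1 7 0 / -4 -4 0]. Elementwise product with the kernel and sum: 0·1 + 0·-1 + 0·-2 + 1·-1 + 7·1 + 0·3 + -4·-2 + -4·1 + 0·-1.

10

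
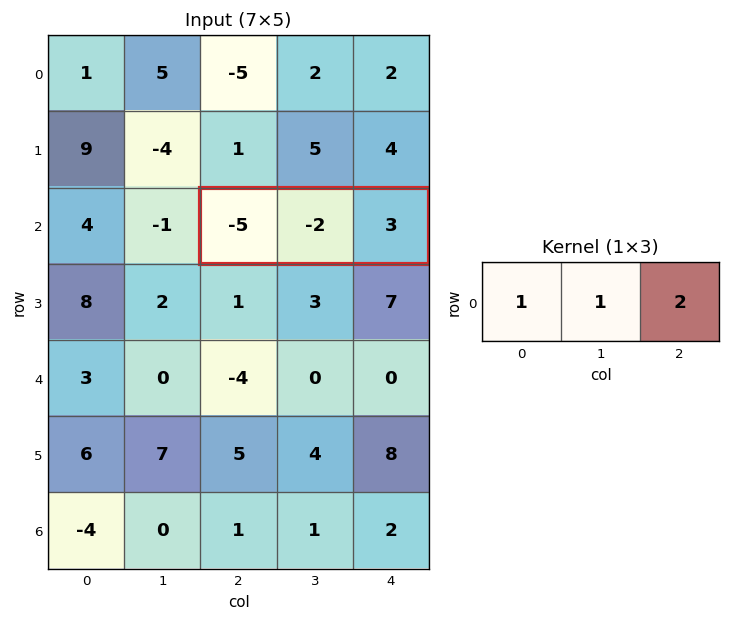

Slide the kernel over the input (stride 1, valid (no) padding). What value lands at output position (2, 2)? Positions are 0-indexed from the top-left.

The receptive field on the input at this output position is [-5 -2 3]. Elementwise product with the kernel and sum: -5·1 + -2·1 + 3·2.

-1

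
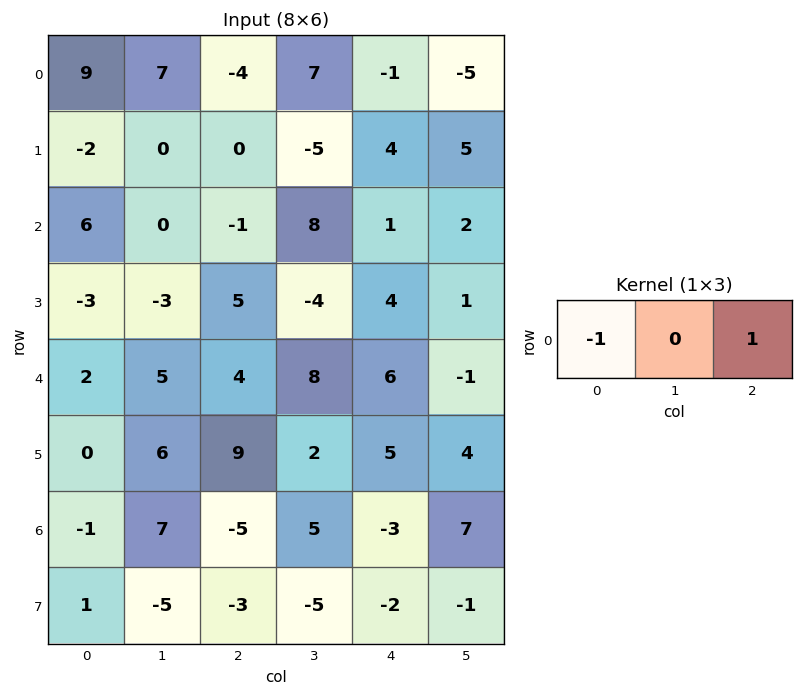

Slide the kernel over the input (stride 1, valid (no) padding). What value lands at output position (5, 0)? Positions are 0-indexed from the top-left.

9

The receptive field on the input at this output position is [0 6 9]. Elementwise product with the kernel and sum: 0·-1 + 9·1.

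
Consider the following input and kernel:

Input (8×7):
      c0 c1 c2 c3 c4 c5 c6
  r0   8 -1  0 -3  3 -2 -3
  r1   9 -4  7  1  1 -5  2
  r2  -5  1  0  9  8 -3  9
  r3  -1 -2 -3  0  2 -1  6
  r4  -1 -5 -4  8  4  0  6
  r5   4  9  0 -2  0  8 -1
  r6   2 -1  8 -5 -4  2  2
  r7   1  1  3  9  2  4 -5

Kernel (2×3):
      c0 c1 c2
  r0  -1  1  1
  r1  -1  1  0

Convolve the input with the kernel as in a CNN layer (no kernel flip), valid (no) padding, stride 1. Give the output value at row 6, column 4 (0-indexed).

The receptive field on the input at this output position is [-4 2 2 / 2 4 -5]. Elementwise product with the kernel and sum: -4·-1 + 2·1 + 2·1 + 2·-1 + 4·1.

10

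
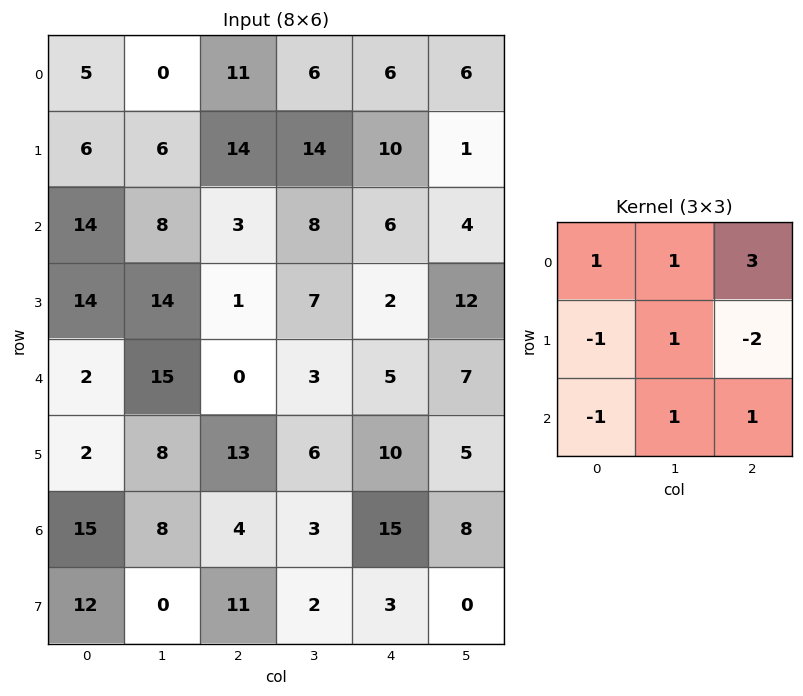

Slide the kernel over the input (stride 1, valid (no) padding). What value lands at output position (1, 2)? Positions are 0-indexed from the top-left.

59

The receptive field on the input at this output position is [14 14 10 / 3 8 6 / 1 7 2]. Elementwise product with the kernel and sum: 14·1 + 14·1 + 10·3 + 3·-1 + 8·1 + 6·-2 + 1·-1 + 7·1 + 2·1.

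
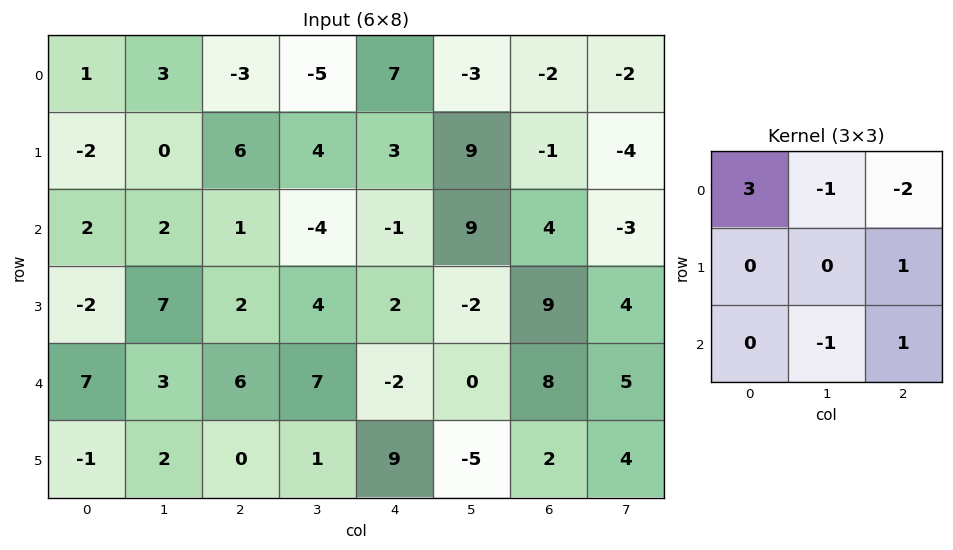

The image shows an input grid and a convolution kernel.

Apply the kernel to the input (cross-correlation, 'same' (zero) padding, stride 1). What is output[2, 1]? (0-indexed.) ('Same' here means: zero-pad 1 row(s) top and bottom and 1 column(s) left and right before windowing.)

-22

The receptive field on the zero-padded input at this output position is [-2 0 6 / 2 2 1 / -2 7 2]. Elementwise product with the kernel and sum: -2·3 + 0·-1 + 6·-2 + 1·1 + 7·-1 + 2·1.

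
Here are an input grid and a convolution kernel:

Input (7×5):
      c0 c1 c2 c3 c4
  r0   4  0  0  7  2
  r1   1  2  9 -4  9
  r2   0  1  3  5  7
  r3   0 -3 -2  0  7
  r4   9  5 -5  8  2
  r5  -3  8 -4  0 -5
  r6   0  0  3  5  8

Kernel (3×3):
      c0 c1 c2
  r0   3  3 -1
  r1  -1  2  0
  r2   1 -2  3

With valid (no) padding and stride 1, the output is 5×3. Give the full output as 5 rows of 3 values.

22 19 16
2 43 32
-22 45 4
-37 -14 -11
75 -15 28

Output[0,0]: The receptive field on the input at this output position is [4 0 0 / 1 2 9 / 0 1 3]. Elementwise product with the kernel and sum: 4·3 + 0·3 + 0·-1 + 1·-1 + 2·2 + 0·1 + 1·-2 + 3·3.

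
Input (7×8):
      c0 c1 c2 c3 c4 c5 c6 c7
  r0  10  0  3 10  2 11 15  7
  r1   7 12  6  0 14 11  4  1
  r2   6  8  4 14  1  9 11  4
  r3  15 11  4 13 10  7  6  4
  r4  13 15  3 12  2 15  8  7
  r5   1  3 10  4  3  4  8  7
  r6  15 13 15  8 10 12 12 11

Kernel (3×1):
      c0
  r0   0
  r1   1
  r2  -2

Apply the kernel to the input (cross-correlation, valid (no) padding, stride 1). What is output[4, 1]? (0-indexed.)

The receptive field on the input at this output position is [15 / 3 / 13]. Elementwise product with the kernel and sum: 3·1 + 13·-2.

-23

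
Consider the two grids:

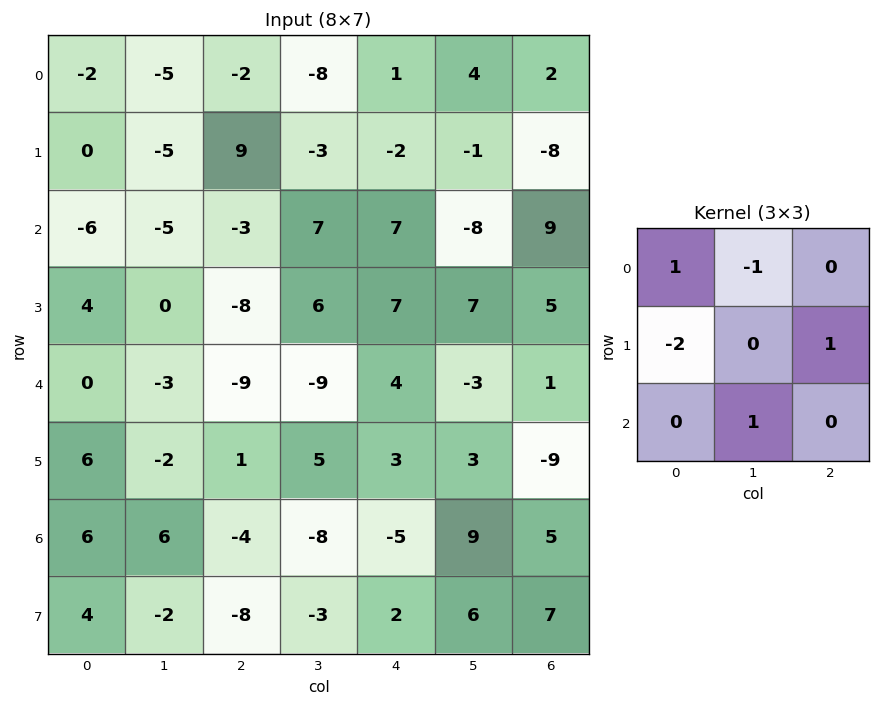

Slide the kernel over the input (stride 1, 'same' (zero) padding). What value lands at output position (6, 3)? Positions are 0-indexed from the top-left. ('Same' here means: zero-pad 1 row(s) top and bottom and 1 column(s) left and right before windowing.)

The receptive field on the zero-padded input at this output position is [1 5 3 / -4 -8 -5 / -8 -3 2]. Elementwise product with the kernel and sum: 1·1 + 5·-1 + -4·-2 + -5·1 + -3·1.

-4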